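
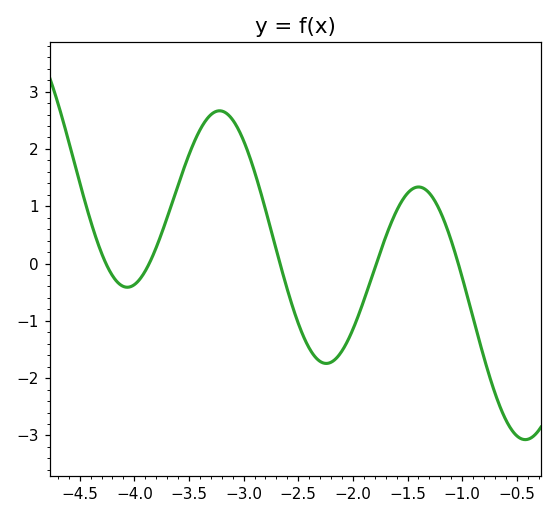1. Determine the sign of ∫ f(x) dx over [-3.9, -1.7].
positive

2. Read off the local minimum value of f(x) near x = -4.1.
-0.4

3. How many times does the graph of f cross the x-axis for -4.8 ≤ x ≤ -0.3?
5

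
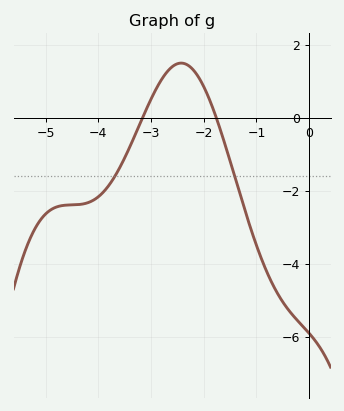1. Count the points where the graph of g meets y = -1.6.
2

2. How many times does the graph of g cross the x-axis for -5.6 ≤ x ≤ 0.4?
2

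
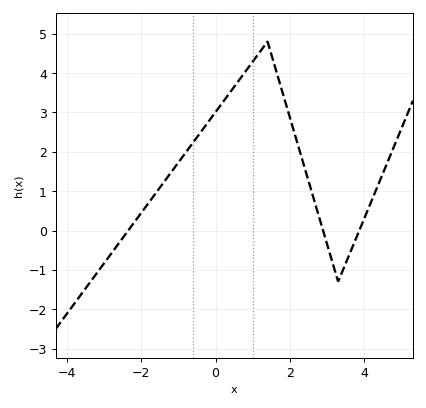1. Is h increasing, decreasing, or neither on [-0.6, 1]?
increasing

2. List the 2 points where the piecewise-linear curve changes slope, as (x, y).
(1.4, 4.8); (3.3, -1.3)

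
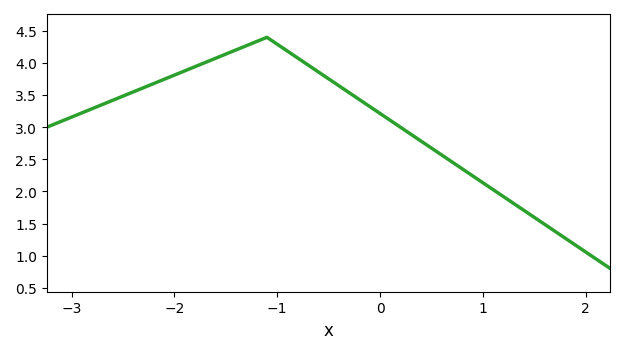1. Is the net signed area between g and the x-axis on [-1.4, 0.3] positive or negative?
positive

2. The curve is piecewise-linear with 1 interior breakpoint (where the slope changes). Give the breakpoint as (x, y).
(-1.1, 4.4)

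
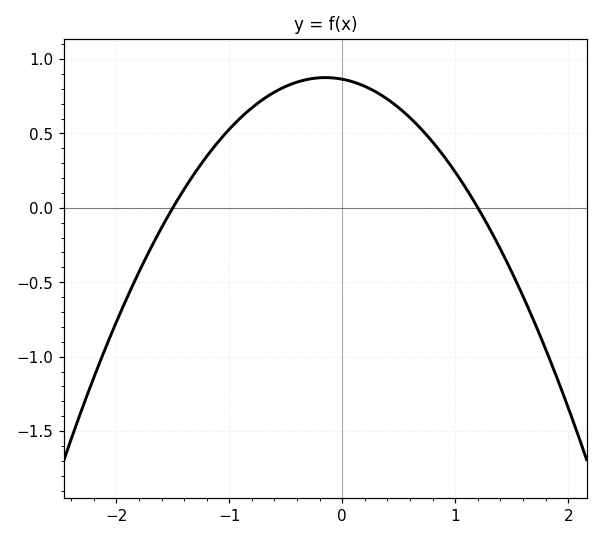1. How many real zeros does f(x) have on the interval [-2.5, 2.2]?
2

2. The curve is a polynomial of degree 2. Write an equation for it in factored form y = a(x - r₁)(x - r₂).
y = -0.48(x + 1.5)(x - 1.2)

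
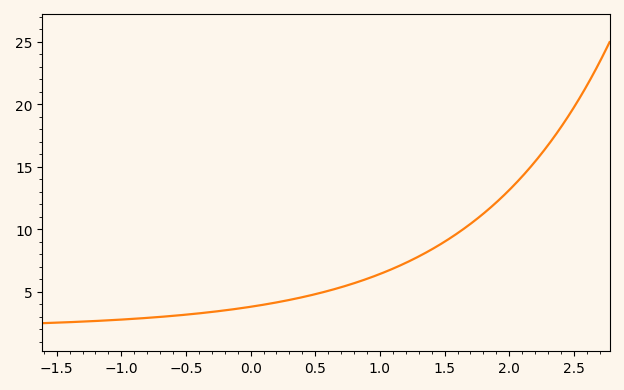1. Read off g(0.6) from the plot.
5.08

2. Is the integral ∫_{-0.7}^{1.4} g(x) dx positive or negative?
positive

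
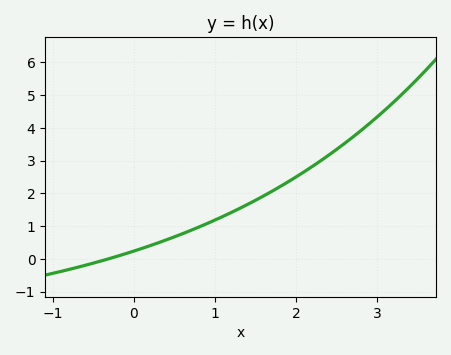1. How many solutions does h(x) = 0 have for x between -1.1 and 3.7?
1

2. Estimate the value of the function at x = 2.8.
3.92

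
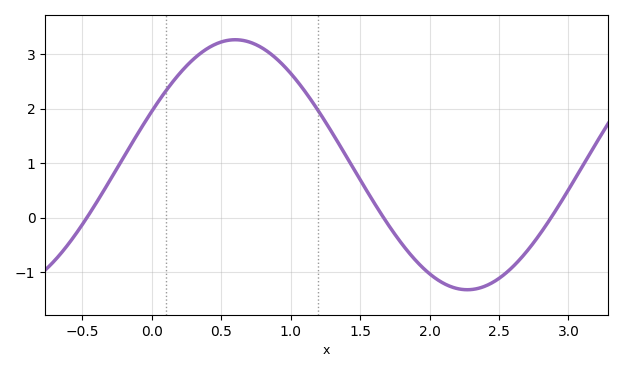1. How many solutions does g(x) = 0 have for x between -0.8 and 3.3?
3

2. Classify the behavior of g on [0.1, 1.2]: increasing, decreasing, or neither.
neither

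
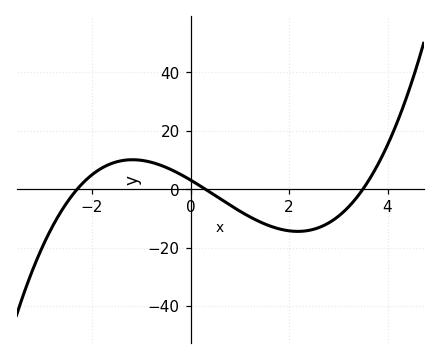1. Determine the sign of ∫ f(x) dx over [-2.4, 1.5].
positive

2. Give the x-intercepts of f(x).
-2.3, 0.3, 3.5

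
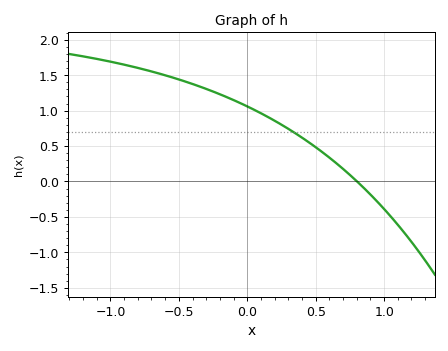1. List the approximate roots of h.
0.8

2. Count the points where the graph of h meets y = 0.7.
1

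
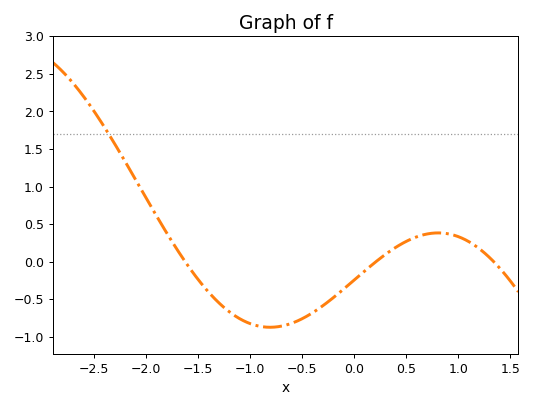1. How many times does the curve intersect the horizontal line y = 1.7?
1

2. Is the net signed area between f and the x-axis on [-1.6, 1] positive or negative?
negative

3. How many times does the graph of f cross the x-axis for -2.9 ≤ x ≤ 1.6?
3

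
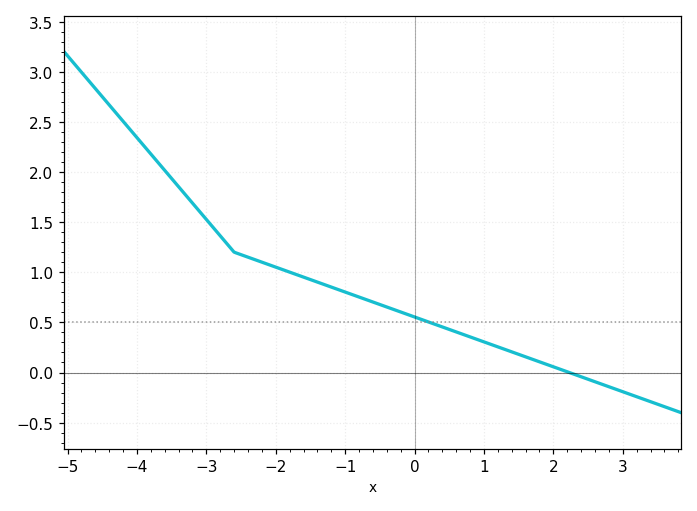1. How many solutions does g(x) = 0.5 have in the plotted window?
1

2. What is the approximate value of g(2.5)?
-0.067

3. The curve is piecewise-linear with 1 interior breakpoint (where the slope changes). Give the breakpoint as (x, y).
(-2.6, 1.2)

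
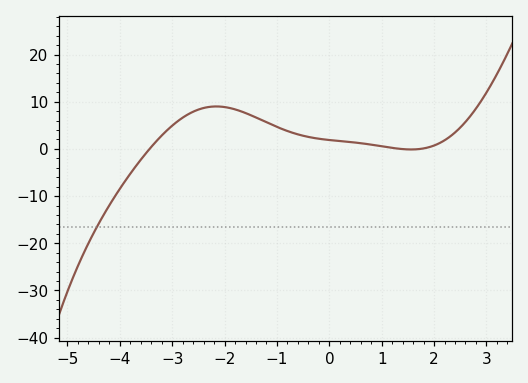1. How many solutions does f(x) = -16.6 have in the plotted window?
1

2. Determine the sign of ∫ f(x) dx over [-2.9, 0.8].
positive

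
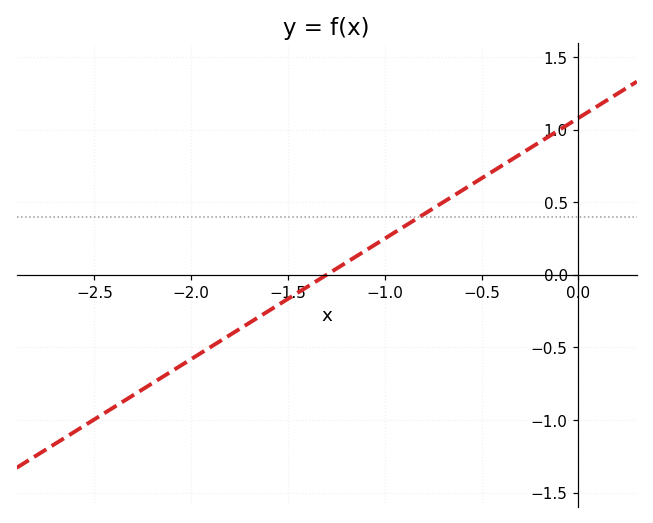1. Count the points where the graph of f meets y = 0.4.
1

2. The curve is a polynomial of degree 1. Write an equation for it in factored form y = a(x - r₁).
y = 0.83(x + 1.3)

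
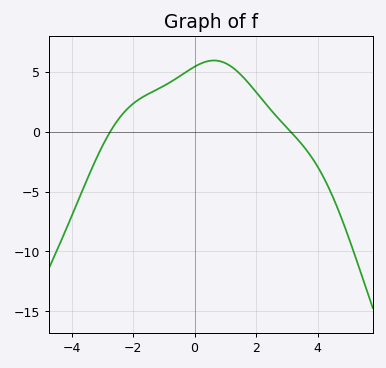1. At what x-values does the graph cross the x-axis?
-2.8, 3.2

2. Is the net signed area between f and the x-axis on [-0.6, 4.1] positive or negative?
positive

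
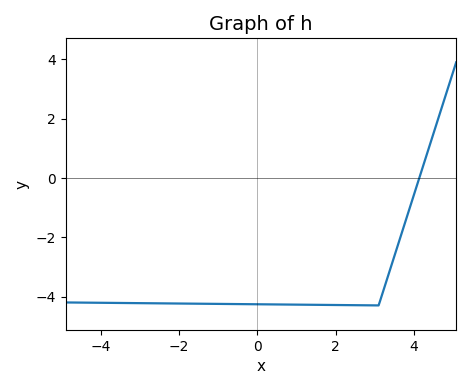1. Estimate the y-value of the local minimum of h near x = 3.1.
-4.3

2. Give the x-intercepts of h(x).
4.14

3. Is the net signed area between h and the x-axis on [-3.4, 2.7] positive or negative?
negative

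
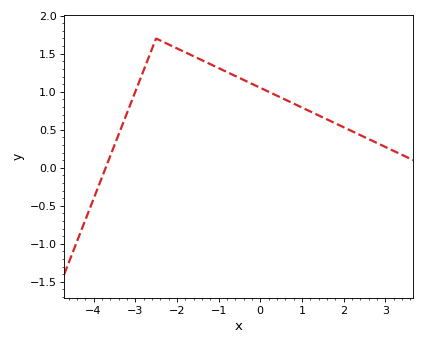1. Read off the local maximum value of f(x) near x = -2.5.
1.7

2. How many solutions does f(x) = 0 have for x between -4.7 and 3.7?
1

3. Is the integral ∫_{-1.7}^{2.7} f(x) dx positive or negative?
positive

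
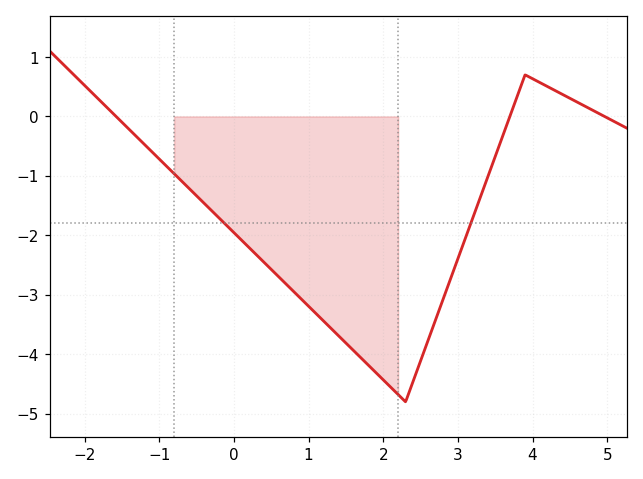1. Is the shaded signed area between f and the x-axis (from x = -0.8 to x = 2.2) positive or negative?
negative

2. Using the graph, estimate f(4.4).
0.371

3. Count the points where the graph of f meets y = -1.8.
2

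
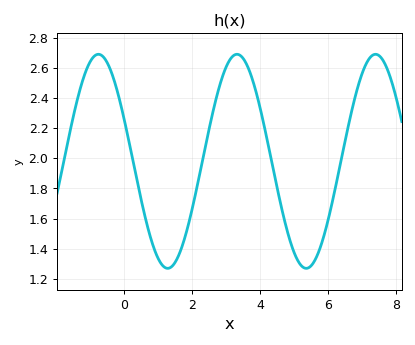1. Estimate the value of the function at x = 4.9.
1.45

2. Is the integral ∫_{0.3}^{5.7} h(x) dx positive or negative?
positive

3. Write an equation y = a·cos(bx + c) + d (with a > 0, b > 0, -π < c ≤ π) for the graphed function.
y = 0.71cos(1.54x + 1.16) + 1.98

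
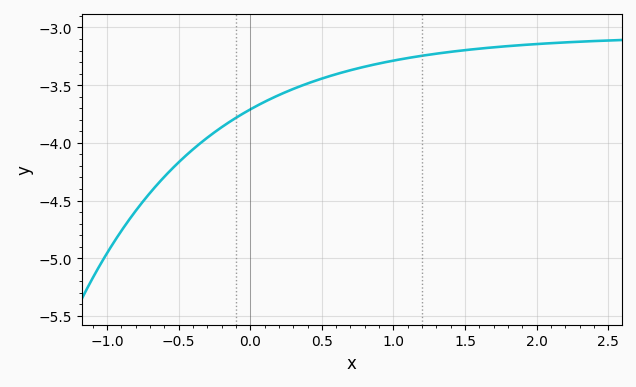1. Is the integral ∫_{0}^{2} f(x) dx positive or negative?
negative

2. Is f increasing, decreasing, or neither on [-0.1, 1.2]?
increasing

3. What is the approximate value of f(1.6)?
-3.2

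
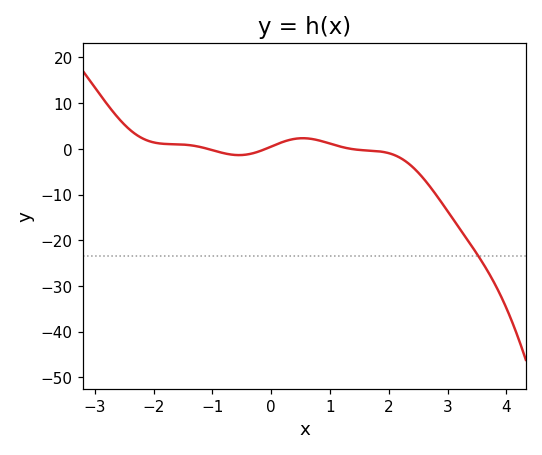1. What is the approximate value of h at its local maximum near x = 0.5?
2.33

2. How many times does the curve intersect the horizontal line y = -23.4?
1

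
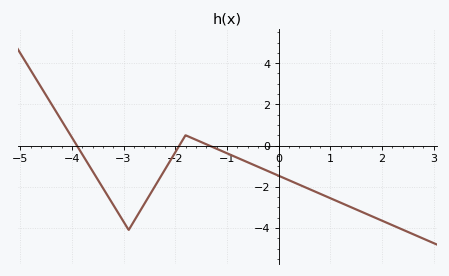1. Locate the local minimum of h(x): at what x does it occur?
-2.9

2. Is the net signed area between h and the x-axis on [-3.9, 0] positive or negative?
negative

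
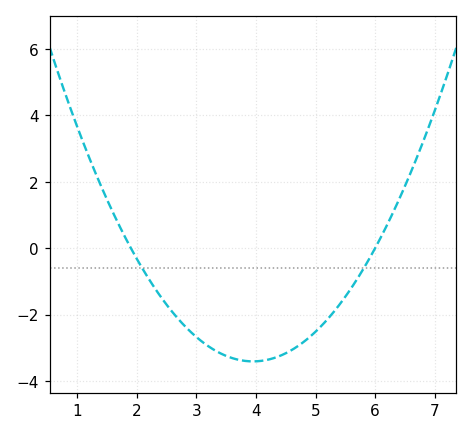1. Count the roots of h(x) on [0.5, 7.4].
2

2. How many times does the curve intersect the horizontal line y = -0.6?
2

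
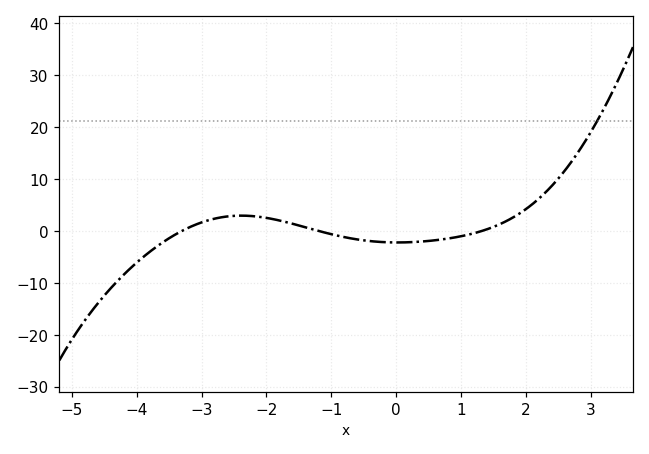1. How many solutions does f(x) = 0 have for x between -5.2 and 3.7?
3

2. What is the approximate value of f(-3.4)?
-1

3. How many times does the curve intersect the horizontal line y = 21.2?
1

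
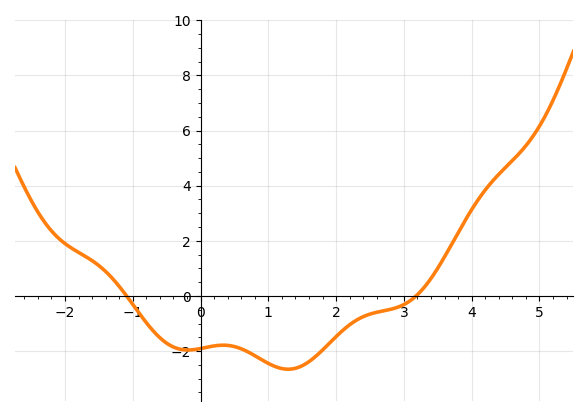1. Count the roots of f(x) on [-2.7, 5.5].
2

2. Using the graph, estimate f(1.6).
-2.4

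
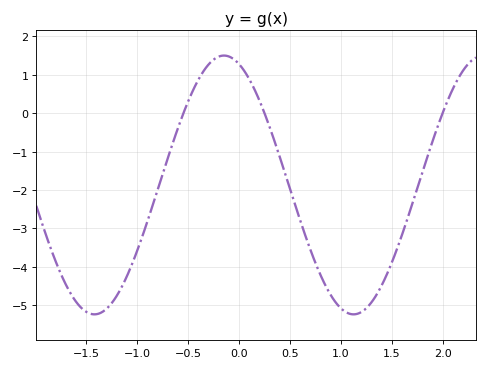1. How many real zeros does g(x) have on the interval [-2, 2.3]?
3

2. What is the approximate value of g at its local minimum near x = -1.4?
-5.2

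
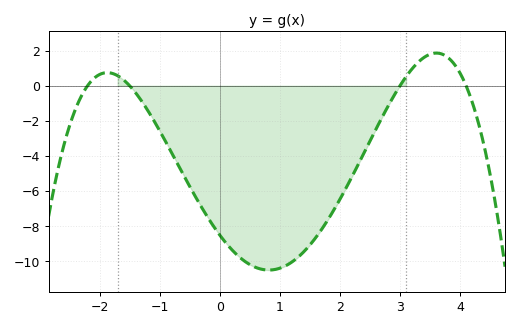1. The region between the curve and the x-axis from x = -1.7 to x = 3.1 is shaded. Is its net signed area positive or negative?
negative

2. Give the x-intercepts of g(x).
-2.2, -1.5, 3, 4.1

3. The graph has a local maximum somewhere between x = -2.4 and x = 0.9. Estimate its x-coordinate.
-1.87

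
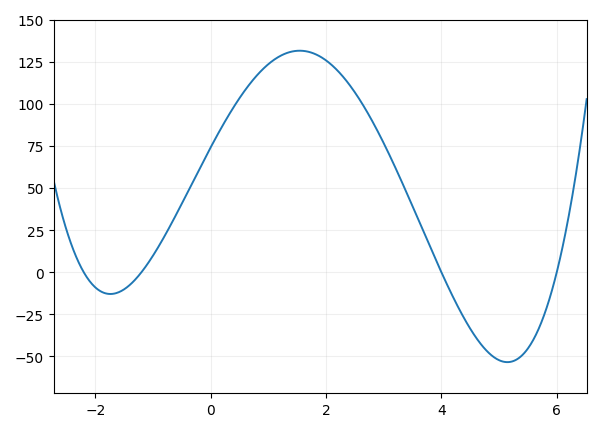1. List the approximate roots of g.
-2.2, -1.2, 4, 6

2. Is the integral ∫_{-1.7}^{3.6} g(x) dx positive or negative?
positive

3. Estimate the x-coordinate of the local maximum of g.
1.6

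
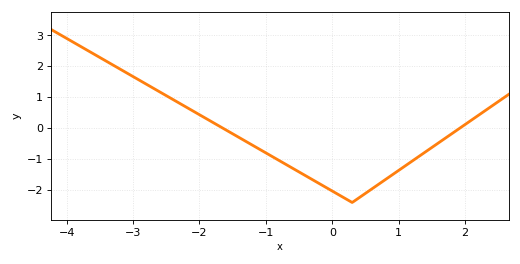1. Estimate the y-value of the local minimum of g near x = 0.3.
-2.4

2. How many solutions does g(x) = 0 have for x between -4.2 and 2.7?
2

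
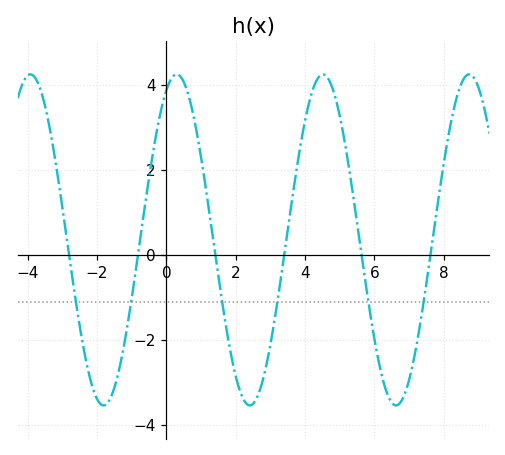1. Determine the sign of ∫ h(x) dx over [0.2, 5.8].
positive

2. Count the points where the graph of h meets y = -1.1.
6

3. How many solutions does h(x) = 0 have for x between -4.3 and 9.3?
6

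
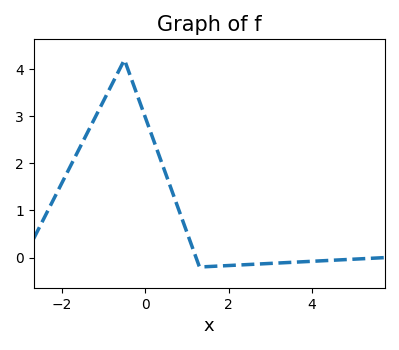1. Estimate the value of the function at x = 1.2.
0.044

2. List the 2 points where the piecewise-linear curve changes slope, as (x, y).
(-0.5, 4.2); (1.3, -0.2)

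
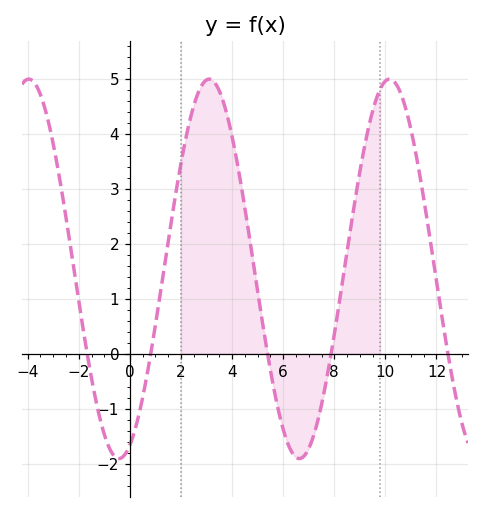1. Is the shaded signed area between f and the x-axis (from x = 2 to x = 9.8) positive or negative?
positive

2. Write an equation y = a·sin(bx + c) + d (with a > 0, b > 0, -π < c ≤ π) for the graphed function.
y = 3.45sin(0.89x - 1.2) + 1.54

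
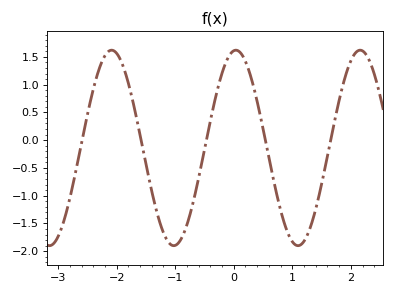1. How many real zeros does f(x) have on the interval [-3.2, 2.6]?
5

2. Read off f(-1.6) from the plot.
0.093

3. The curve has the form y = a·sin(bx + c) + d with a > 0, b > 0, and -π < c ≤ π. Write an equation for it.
y = 1.76sin(2.96x + 1.46) - 0.14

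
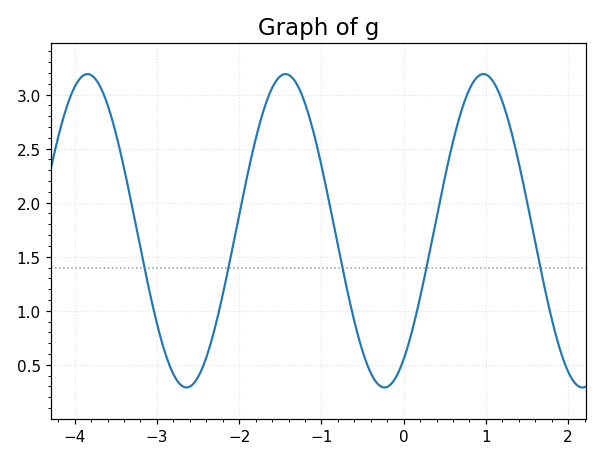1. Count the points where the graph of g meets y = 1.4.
5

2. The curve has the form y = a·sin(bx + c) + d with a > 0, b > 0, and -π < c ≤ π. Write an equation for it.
y = 1.45sin(2.61x - 0.962) + 1.74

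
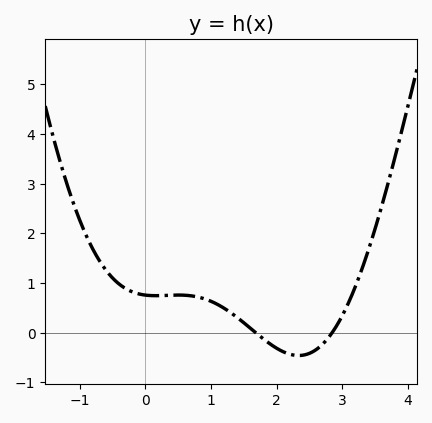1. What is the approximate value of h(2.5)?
-0.4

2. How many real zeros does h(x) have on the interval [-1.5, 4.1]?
2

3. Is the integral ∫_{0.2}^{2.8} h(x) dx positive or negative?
positive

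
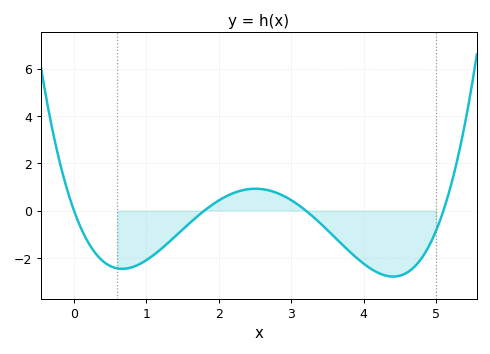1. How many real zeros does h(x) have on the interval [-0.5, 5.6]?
4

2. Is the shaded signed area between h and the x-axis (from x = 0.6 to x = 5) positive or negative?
negative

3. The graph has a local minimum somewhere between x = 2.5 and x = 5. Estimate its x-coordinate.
4.4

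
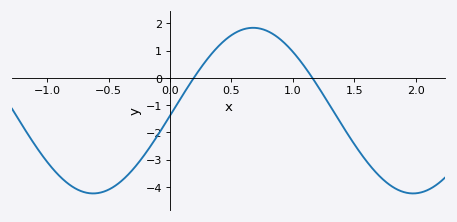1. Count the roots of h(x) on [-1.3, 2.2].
2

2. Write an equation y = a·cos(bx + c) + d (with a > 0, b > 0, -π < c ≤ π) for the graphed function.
y = 3.04cos(2.4x - 1.6) - 1.2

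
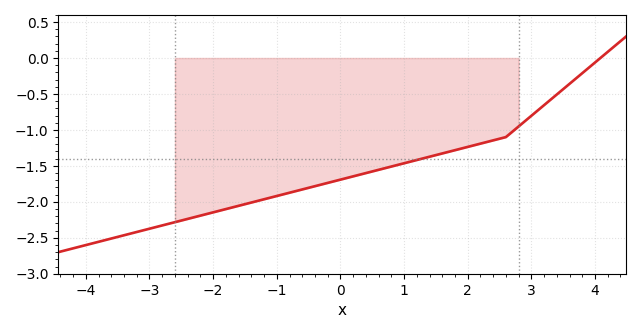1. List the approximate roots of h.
4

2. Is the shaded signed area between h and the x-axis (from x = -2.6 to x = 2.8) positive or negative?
negative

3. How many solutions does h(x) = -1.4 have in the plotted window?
1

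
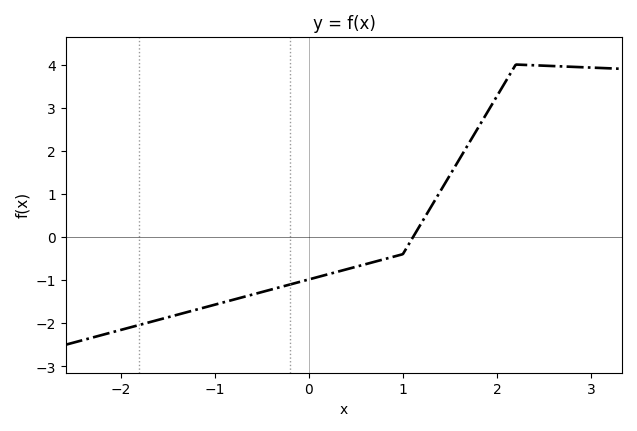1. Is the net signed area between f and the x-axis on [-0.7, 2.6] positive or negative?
positive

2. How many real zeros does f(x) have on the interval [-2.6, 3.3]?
1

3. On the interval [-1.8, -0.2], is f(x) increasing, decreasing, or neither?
increasing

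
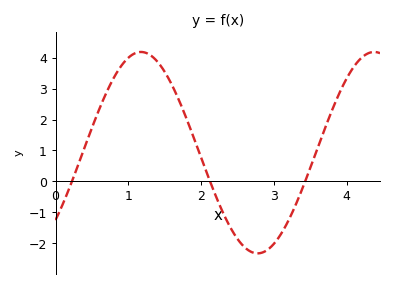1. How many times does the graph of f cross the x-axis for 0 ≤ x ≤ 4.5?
3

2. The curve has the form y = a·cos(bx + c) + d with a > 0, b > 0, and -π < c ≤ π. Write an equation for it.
y = 3.25cos(1.96x - 2.3) + 0.93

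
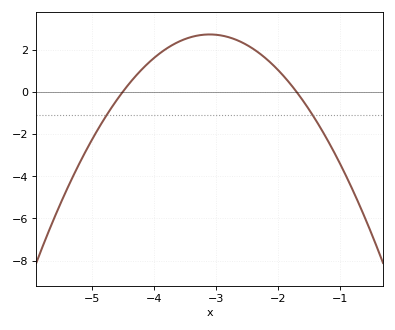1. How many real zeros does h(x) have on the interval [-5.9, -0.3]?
2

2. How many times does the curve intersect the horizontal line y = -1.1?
2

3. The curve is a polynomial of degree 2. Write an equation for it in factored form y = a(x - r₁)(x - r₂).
y = -1.39(x + 4.5)(x + 1.7)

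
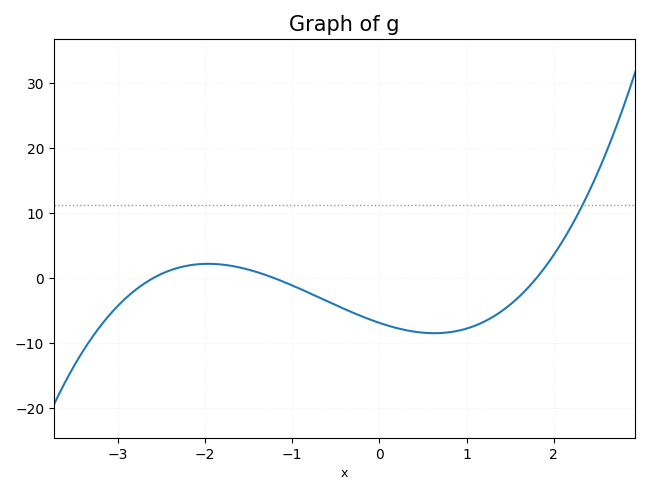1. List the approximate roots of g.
-2.6, -1.2, 1.8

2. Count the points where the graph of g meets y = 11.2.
1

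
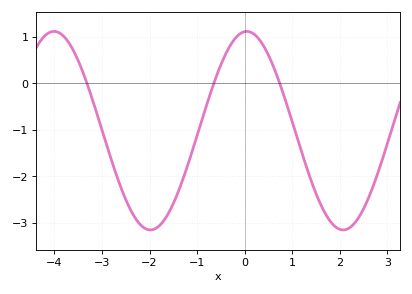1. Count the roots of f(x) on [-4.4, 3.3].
3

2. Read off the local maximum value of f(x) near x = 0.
1.1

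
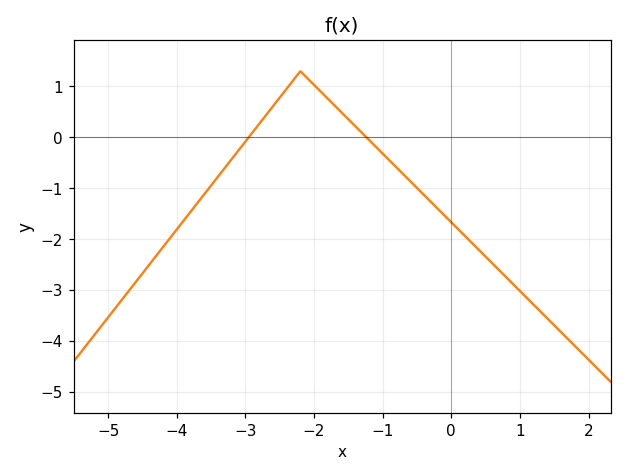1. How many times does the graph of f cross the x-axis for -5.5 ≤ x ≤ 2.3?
2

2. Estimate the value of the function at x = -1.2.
0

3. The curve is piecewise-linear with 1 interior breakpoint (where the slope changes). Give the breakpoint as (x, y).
(-2.2, 1.3)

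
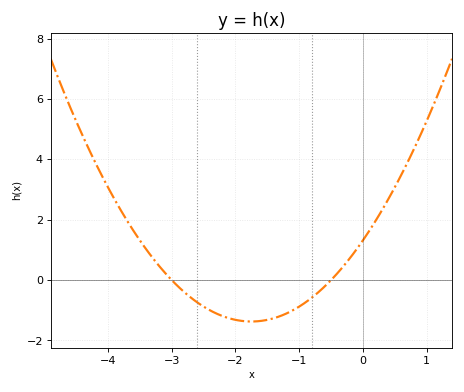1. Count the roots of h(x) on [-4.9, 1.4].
2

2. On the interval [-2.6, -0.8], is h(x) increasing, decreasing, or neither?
neither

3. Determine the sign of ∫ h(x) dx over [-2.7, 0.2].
negative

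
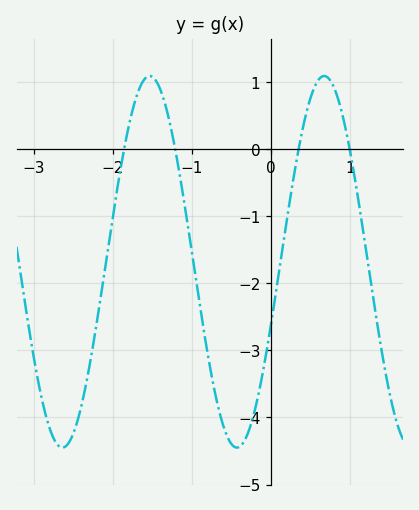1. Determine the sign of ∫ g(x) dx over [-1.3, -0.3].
negative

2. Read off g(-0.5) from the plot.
-4.4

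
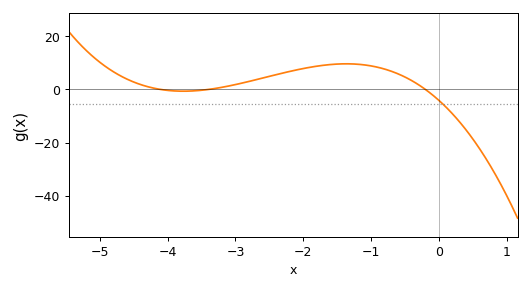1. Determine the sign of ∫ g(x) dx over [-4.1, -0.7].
positive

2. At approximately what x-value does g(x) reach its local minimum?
-3.8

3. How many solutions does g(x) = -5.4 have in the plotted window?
1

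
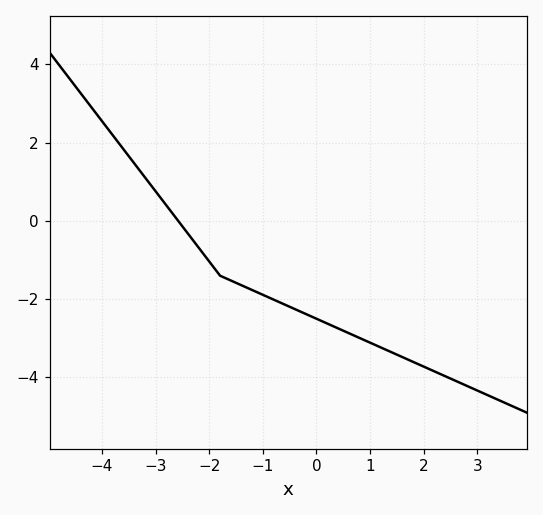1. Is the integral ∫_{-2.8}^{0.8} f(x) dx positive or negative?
negative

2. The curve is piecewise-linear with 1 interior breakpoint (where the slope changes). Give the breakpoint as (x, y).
(-1.8, -1.4)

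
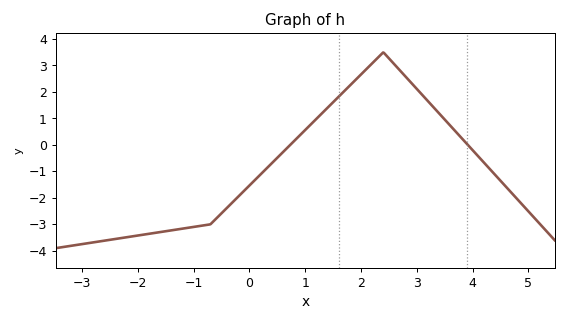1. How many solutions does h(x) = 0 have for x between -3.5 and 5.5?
2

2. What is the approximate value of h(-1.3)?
-3.19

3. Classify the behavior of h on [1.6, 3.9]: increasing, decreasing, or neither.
neither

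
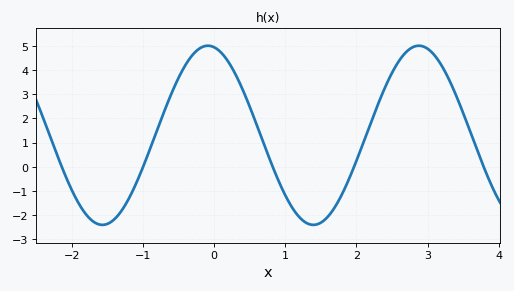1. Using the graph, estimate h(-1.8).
-2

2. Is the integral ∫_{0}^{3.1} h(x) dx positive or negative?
positive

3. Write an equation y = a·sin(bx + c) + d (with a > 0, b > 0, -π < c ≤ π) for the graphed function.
y = 3.71sin(2.1x + 1.8) + 1.3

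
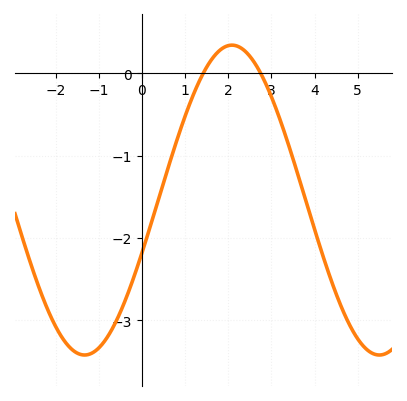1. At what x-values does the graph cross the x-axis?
1.42, 2.75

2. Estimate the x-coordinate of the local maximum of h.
2.09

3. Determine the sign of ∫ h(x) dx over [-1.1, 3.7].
negative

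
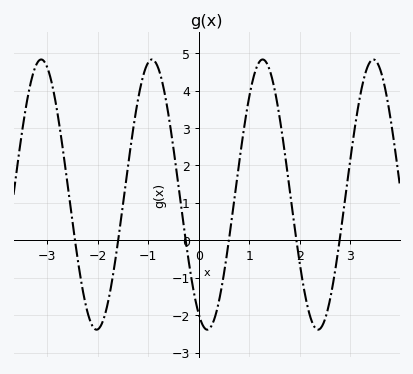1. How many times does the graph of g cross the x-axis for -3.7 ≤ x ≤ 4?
6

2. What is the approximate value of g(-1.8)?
-1.7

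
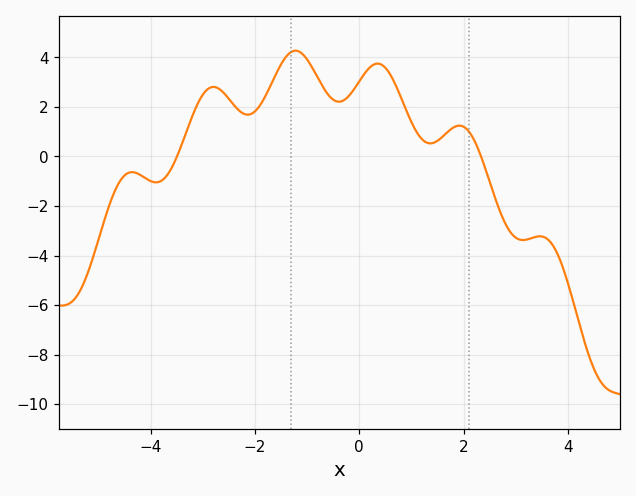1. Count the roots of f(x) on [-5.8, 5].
2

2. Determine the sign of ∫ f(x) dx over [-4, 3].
positive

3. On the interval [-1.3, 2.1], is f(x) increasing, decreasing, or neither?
neither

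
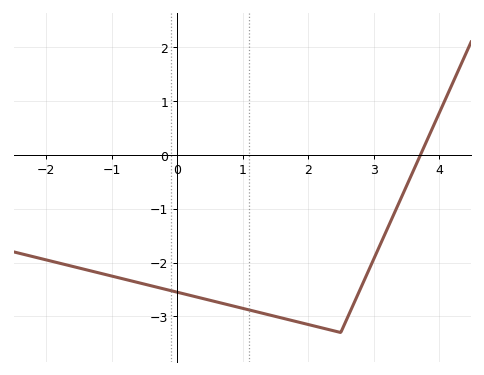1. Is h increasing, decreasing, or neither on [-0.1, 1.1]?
decreasing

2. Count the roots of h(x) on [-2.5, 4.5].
1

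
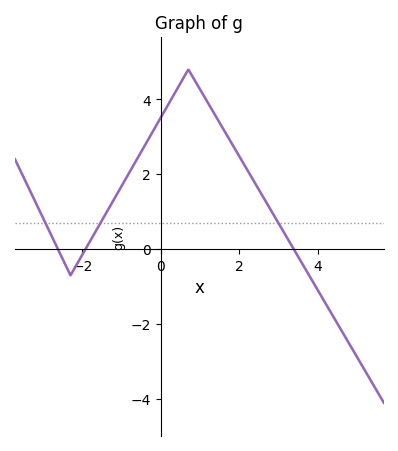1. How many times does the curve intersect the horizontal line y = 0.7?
3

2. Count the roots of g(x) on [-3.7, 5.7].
3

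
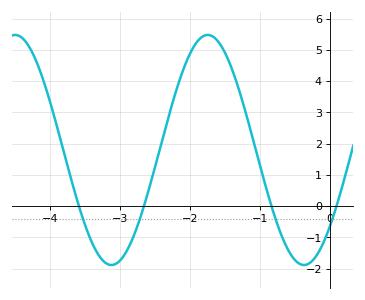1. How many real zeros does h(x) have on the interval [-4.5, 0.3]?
4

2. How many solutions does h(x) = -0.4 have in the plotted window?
4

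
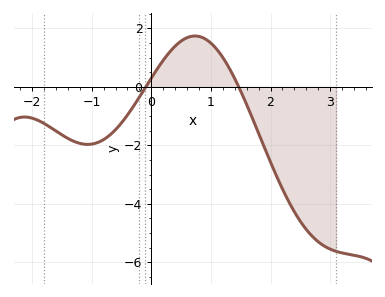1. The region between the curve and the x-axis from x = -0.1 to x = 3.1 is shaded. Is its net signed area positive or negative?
negative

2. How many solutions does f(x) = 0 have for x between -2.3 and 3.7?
2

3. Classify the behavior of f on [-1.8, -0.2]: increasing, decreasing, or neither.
neither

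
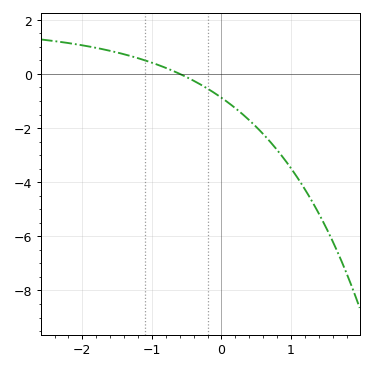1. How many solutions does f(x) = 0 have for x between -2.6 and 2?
1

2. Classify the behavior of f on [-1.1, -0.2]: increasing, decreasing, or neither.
decreasing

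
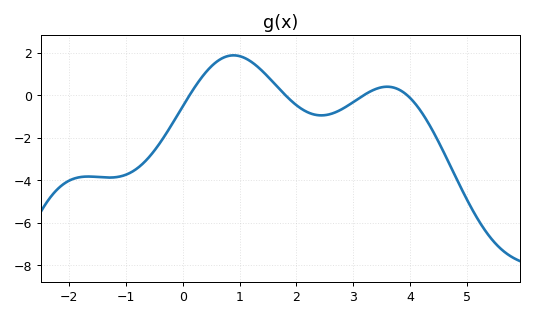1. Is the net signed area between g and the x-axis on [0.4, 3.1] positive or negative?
positive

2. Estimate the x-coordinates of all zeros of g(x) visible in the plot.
0.2, 1.8, 3.2, 4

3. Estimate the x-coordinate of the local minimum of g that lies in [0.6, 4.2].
2.4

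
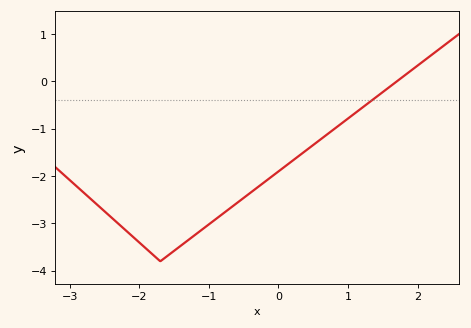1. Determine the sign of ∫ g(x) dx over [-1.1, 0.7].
negative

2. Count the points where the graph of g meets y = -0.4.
1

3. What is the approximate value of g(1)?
-0.8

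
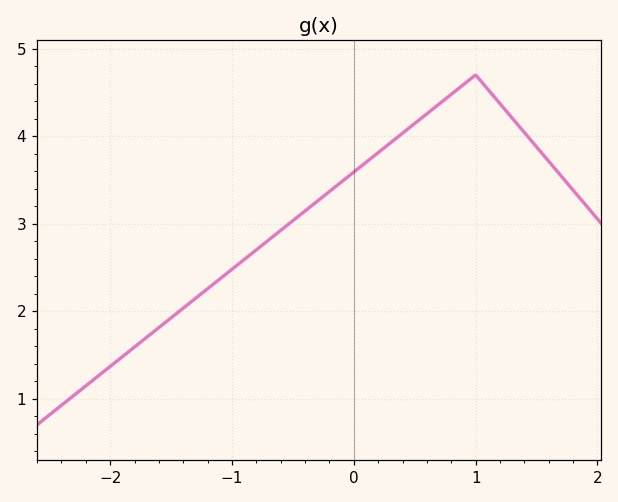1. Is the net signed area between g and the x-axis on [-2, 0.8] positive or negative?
positive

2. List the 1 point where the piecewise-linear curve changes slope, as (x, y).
(1, 4.7)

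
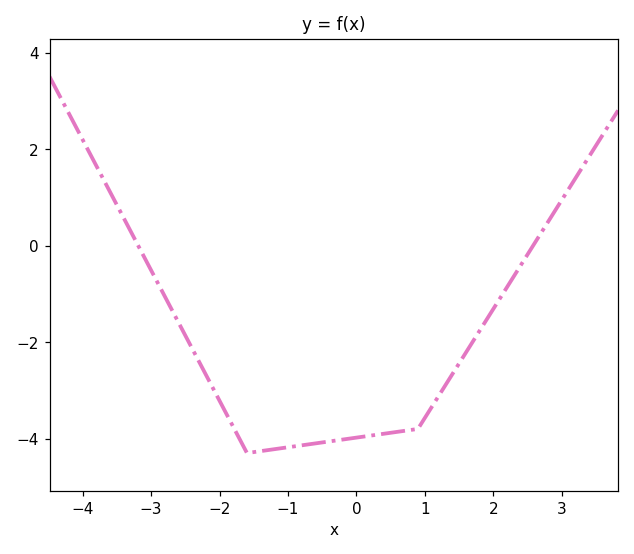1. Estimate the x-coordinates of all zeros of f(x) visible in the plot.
-3.19, 2.58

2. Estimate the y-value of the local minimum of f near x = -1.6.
-4.3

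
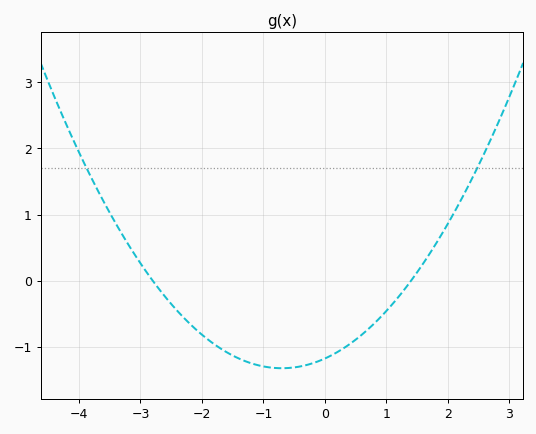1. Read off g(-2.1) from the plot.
-0.735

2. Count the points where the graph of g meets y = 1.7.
2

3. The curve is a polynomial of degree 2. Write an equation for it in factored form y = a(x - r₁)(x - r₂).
y = 0.3(x + 2.8)(x - 1.4)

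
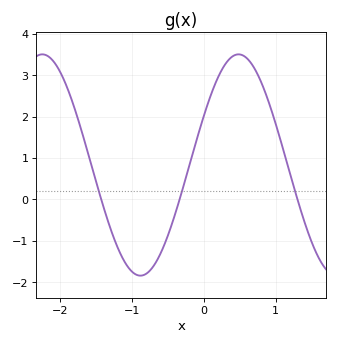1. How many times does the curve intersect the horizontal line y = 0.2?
3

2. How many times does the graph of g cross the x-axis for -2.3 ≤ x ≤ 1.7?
3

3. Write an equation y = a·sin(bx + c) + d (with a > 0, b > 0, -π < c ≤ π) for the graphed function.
y = 2.67sin(2.3x + 0.462) + 0.83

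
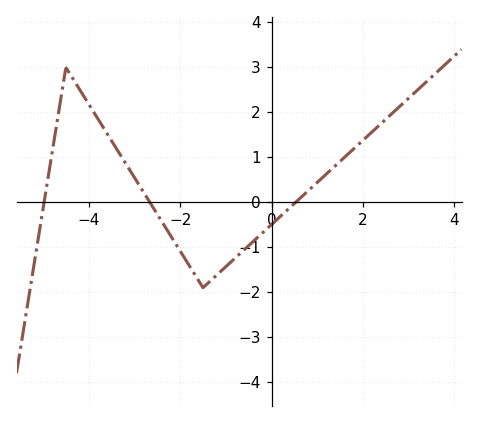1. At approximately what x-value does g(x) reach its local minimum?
-1.6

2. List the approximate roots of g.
-5, -2.6, 0.6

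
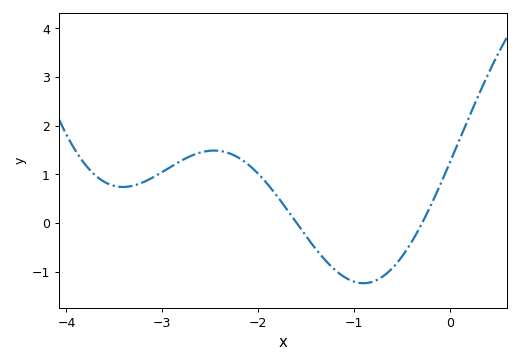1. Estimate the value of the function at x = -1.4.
-0.529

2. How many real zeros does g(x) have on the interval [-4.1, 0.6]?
2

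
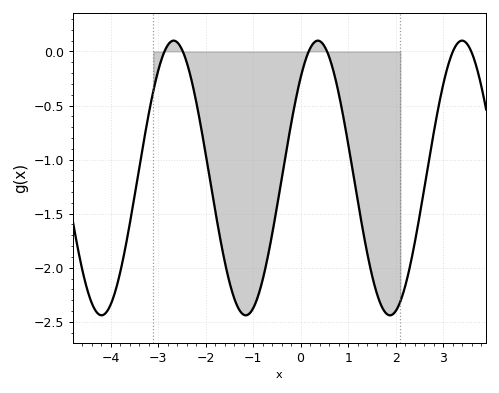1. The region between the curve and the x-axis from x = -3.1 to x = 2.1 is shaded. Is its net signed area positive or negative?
negative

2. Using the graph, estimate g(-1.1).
-2.43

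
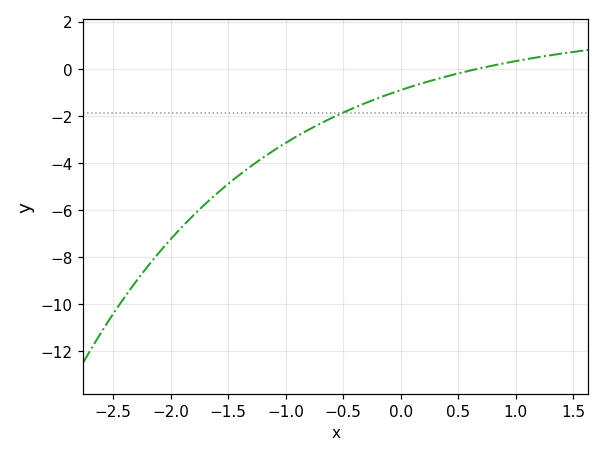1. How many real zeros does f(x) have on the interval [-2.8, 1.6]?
1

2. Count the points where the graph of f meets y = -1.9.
1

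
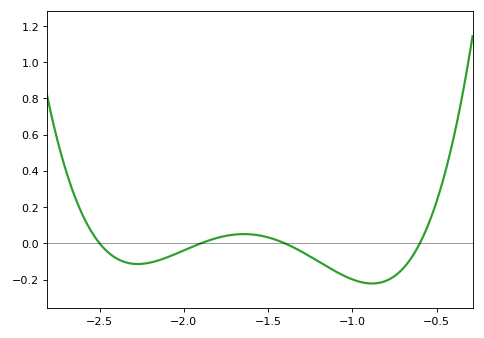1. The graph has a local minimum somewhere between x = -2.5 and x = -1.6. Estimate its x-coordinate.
-2.25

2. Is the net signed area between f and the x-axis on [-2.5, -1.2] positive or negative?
negative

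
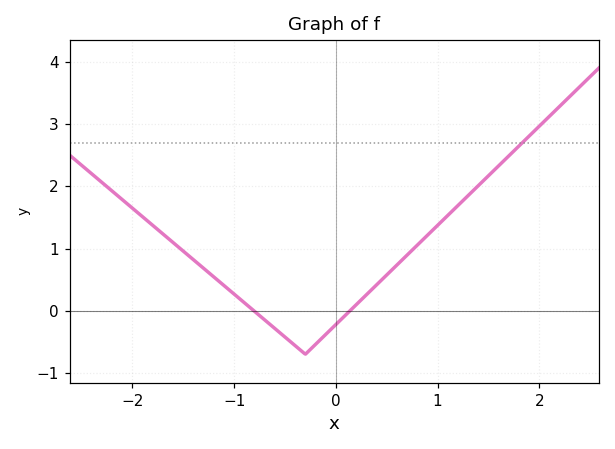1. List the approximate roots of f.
-0.8, 0.1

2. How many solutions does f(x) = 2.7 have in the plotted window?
1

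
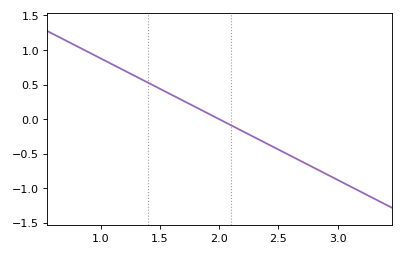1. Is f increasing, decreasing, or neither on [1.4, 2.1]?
decreasing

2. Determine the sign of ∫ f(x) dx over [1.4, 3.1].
negative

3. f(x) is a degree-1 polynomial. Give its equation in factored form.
y = -0.88(x - 2)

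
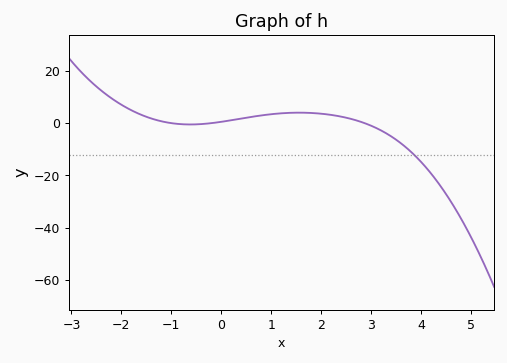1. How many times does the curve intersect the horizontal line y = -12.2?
1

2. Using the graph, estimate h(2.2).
4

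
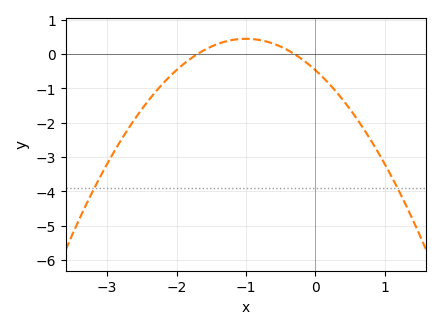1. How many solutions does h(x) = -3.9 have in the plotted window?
2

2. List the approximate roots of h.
-1.7, -0.3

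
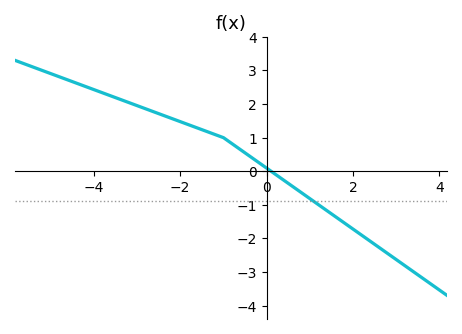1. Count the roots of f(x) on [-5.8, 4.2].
1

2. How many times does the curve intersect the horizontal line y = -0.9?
1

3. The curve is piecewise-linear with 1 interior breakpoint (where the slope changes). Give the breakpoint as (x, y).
(-1, 1)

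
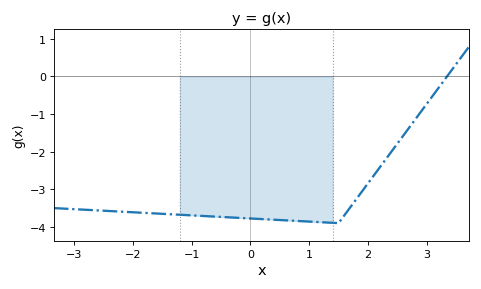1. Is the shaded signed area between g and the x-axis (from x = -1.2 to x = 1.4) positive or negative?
negative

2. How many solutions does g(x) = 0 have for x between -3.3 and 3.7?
1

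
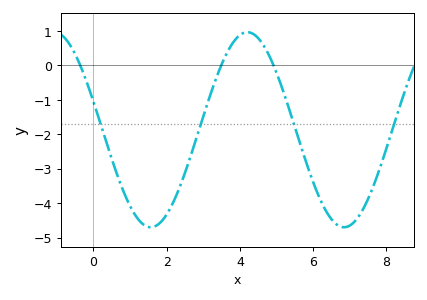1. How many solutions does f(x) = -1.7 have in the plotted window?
4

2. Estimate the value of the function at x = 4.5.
0.8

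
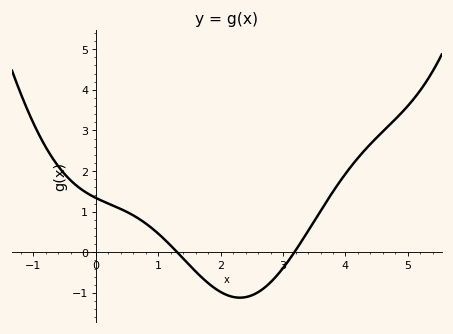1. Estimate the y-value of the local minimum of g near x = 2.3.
-1.1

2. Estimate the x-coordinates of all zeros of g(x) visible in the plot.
1.3, 3.2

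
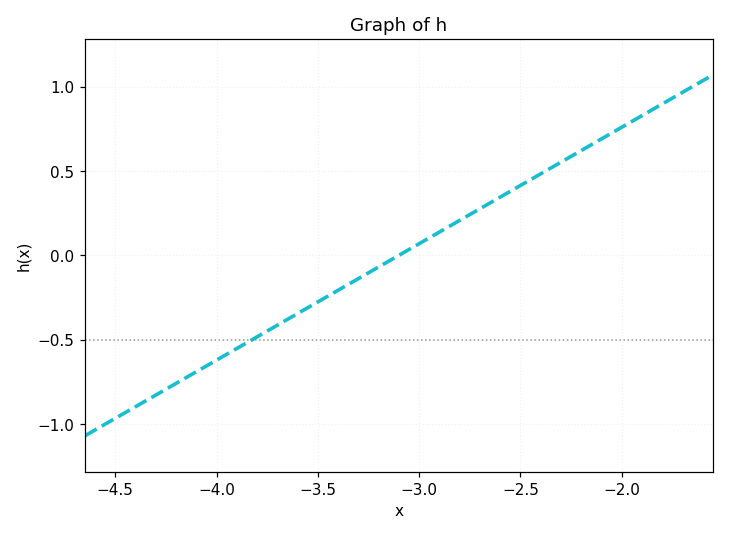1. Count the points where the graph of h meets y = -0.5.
1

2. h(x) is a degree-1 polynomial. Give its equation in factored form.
y = 0.69(x + 3.1)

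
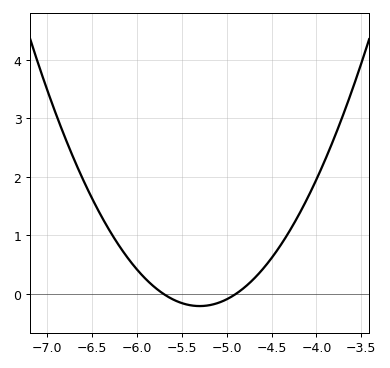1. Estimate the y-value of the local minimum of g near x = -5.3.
-0.2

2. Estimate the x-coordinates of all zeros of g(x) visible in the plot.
-5.7, -4.9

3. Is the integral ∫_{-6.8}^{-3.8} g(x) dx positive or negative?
positive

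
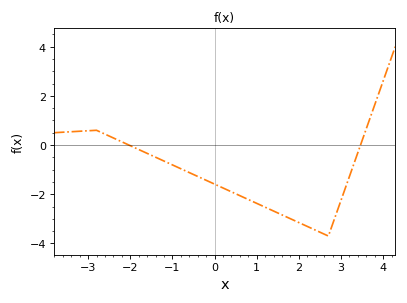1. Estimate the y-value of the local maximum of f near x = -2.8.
0.6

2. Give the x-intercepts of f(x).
-2, 3.4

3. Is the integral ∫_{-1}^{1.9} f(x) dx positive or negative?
negative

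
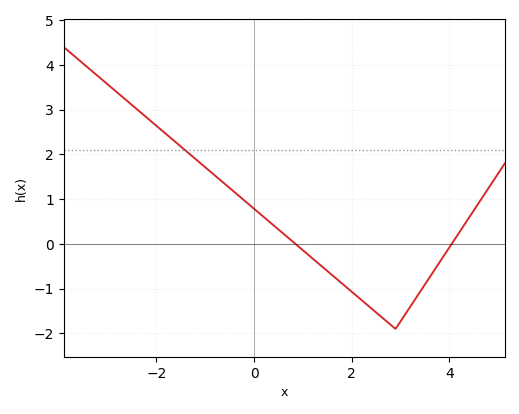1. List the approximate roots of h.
0.8, 4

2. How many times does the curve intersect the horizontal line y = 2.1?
1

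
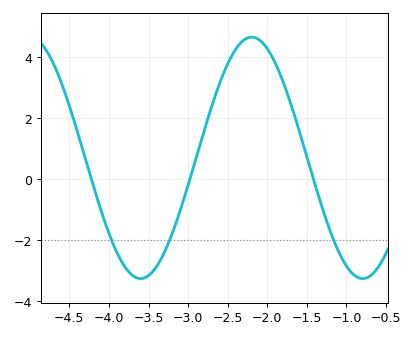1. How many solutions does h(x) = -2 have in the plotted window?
3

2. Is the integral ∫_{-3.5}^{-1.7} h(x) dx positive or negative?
positive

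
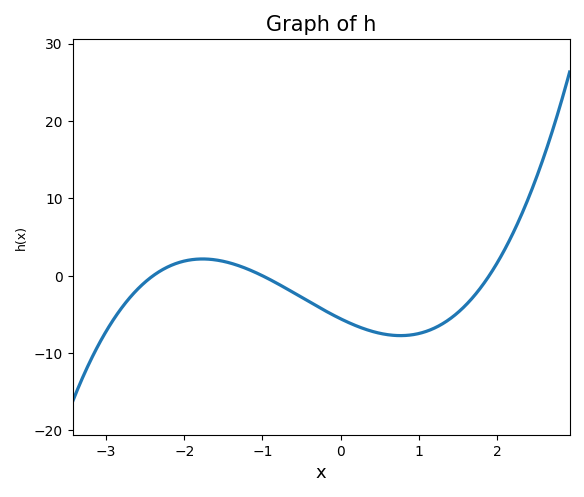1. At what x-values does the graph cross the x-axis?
-2.4, -1, 1.9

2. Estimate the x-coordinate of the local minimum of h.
0.8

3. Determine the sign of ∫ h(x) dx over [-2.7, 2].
negative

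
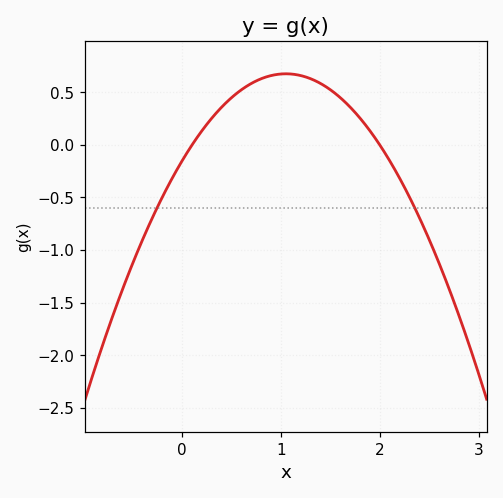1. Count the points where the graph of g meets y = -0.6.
2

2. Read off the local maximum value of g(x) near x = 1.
0.677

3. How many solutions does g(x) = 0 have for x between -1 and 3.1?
2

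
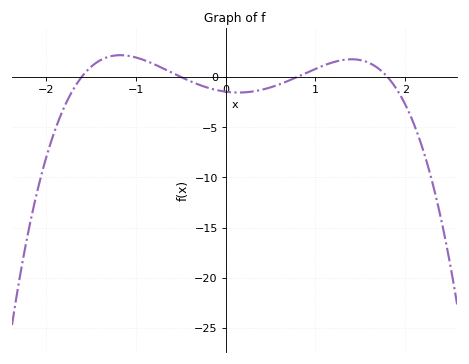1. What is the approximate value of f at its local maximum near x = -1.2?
2.16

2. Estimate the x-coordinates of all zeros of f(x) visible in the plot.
-1.6, -0.5, 0.8, 1.8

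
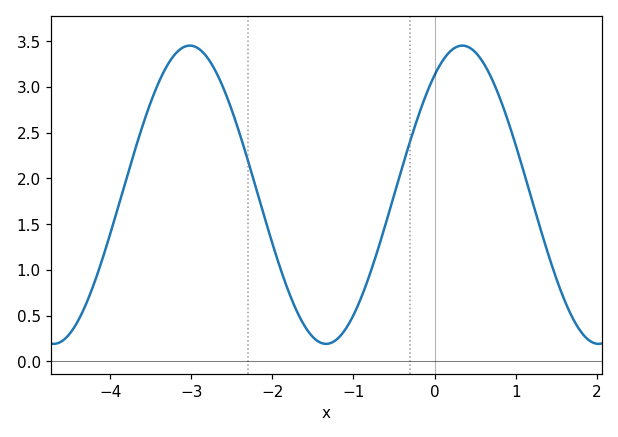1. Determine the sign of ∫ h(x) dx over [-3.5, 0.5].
positive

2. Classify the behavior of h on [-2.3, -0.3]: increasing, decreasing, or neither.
neither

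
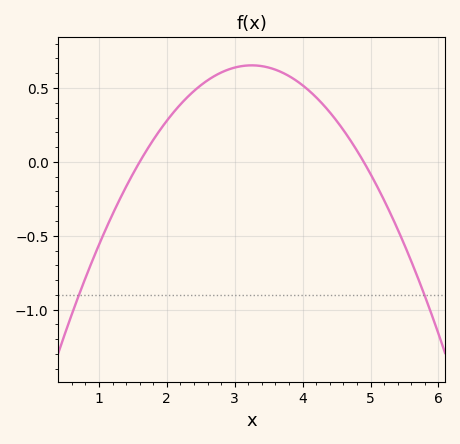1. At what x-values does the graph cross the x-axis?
1.6, 4.9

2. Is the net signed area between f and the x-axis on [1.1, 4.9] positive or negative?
positive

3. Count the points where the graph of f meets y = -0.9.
2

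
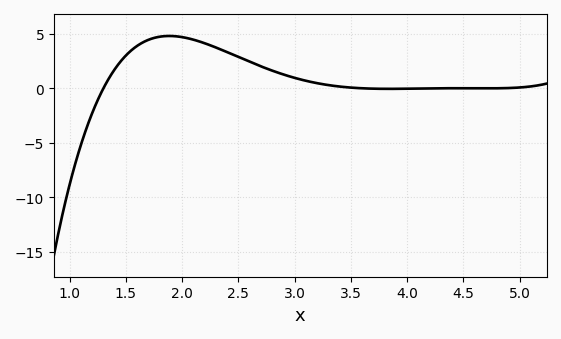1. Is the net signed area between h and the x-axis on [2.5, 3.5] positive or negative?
positive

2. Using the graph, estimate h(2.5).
3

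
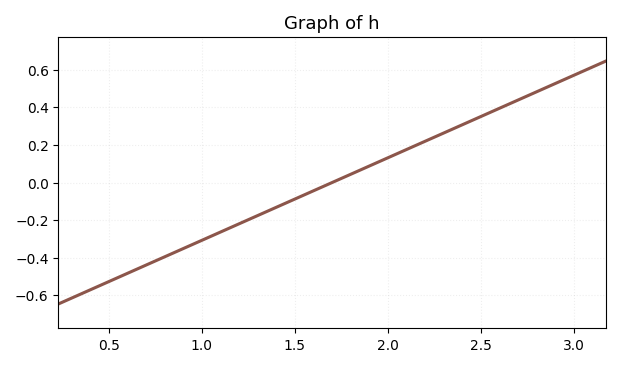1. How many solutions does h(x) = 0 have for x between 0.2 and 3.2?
1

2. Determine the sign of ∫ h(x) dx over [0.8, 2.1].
negative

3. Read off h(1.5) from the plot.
-0.08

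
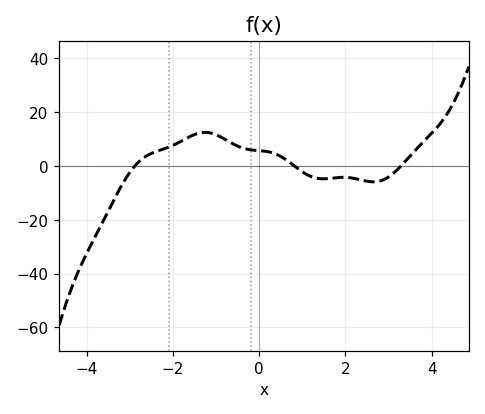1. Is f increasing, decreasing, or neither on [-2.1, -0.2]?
neither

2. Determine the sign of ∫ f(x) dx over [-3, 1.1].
positive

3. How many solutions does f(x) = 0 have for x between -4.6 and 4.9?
3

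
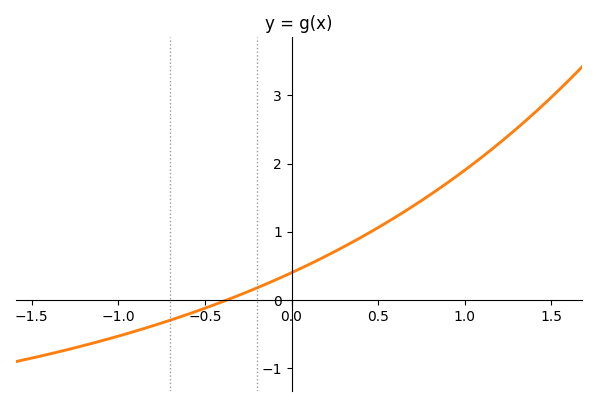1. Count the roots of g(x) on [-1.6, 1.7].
1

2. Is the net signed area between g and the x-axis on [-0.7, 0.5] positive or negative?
positive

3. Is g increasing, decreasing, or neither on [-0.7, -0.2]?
increasing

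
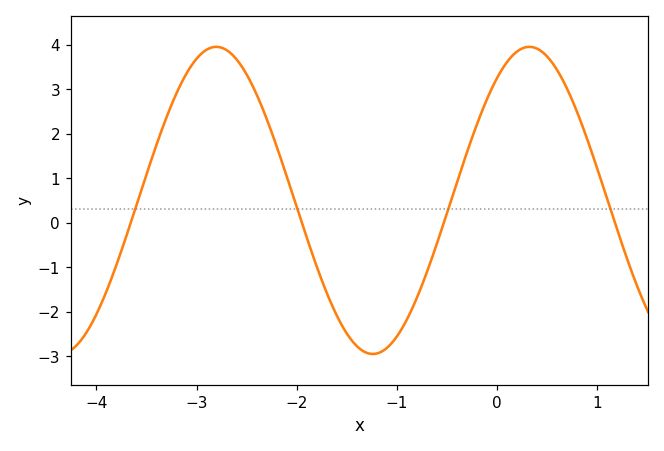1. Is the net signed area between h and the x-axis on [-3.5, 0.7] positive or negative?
positive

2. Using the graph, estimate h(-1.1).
-2.82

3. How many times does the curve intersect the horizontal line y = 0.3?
4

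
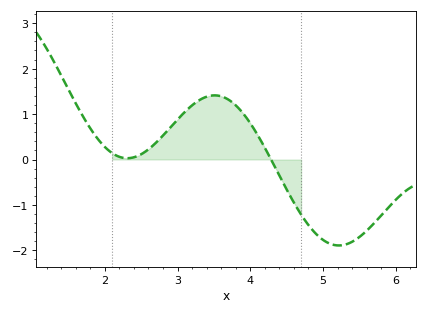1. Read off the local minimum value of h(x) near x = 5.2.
-1.89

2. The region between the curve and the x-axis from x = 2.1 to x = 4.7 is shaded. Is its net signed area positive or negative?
positive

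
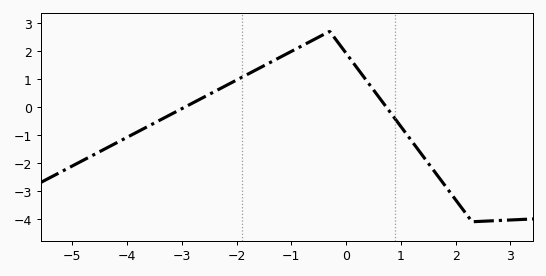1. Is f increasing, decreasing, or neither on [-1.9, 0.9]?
neither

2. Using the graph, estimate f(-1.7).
1.3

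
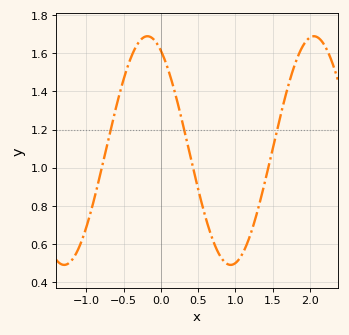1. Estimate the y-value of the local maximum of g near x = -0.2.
1.69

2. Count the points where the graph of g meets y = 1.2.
3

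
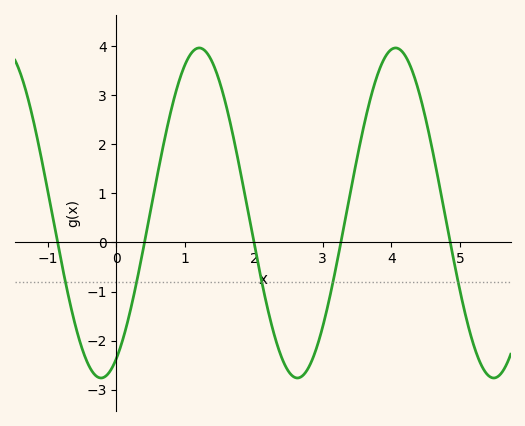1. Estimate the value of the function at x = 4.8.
0.4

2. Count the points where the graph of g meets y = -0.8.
5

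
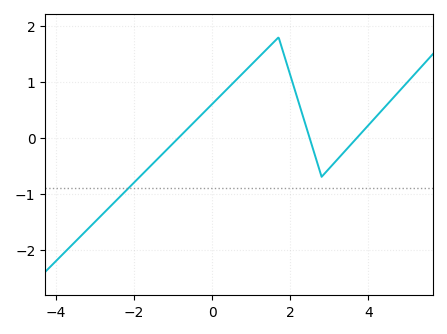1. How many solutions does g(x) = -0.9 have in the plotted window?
1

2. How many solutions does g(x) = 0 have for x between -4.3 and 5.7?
3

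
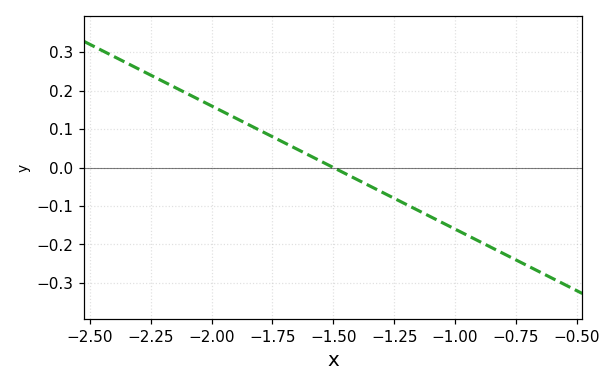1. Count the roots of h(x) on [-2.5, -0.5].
1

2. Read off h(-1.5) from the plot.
0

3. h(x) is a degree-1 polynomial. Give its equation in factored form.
y = -0.32(x + 1.5)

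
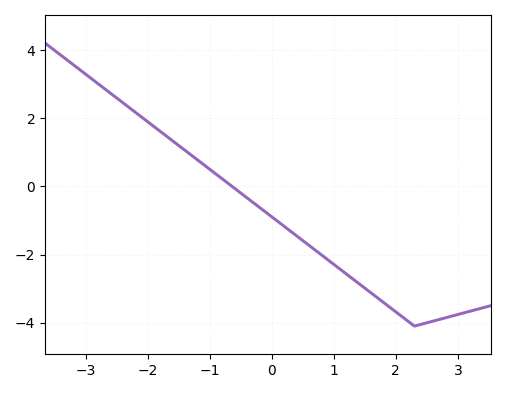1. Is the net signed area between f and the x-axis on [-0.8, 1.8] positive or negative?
negative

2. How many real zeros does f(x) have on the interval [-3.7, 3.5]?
1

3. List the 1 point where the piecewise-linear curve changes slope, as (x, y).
(2.3, -4.1)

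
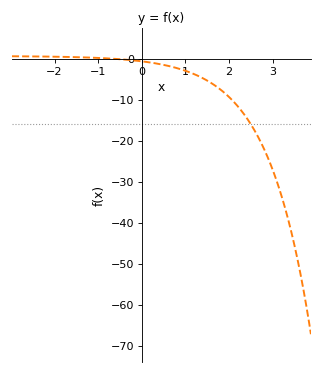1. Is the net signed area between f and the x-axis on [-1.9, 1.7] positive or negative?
negative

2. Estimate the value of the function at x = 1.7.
-7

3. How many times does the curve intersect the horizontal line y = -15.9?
1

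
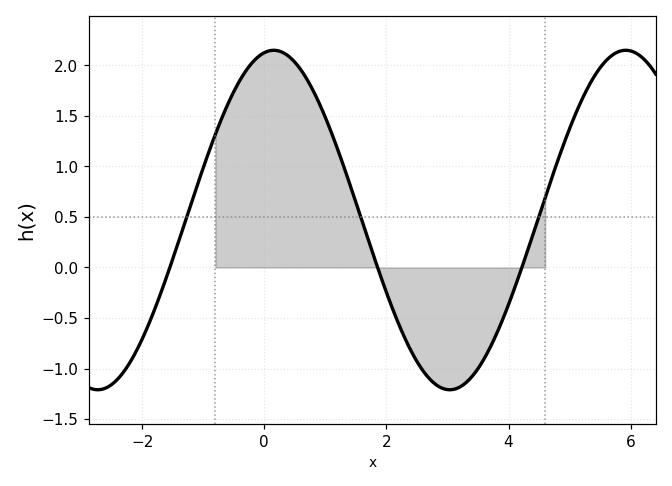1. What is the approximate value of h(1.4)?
0.827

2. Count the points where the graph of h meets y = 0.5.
3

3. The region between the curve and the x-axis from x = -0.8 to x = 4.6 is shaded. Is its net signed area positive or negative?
positive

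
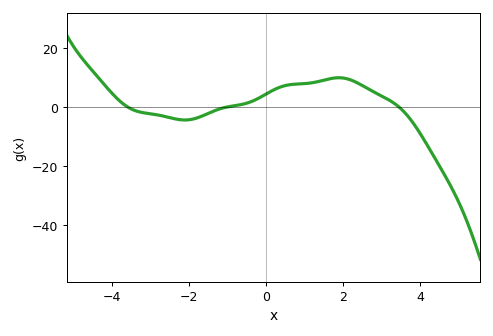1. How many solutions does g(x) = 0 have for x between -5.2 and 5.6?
3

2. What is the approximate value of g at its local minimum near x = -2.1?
-4.4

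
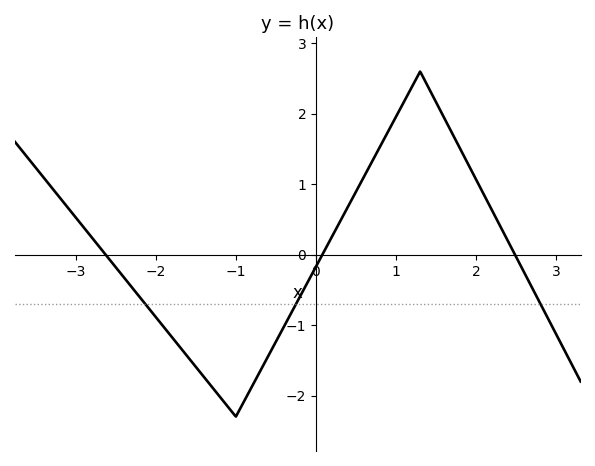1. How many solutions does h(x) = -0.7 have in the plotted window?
3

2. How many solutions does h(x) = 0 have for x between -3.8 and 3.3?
3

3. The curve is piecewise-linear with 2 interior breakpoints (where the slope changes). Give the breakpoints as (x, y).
(-1, -2.3); (1.3, 2.6)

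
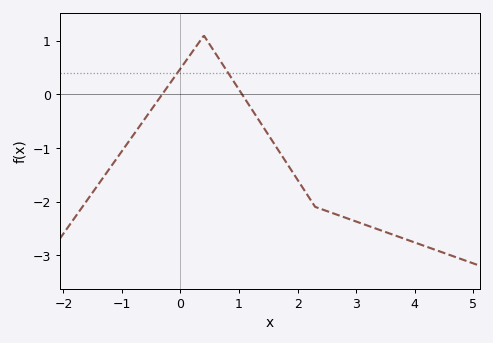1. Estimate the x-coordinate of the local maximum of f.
0.4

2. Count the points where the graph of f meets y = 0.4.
2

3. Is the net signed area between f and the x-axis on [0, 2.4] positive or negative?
negative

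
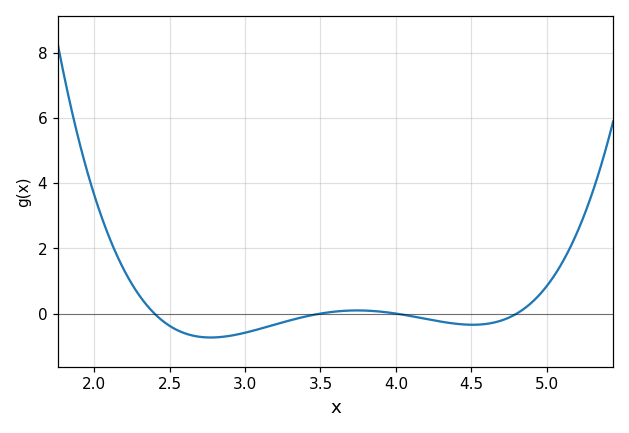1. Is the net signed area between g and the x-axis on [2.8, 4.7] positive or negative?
negative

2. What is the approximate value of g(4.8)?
0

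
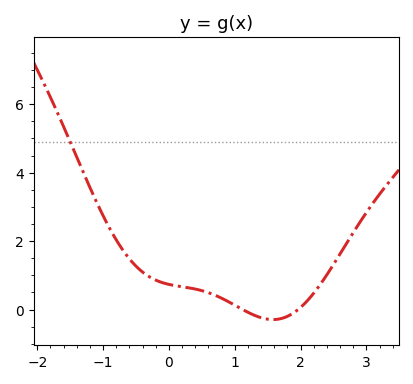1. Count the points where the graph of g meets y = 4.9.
1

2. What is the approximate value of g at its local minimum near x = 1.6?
-0.293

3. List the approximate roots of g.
1.12, 1.96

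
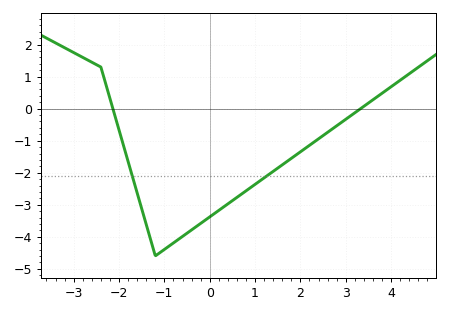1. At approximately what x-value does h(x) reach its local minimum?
-1.2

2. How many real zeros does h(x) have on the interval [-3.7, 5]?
2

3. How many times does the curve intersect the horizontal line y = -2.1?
2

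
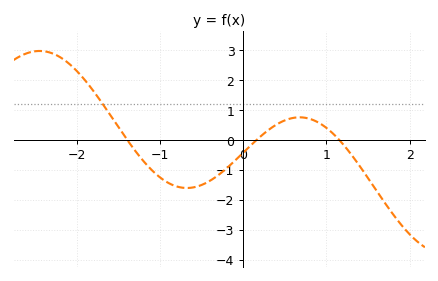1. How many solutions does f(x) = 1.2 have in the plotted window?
1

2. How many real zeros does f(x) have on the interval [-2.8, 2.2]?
3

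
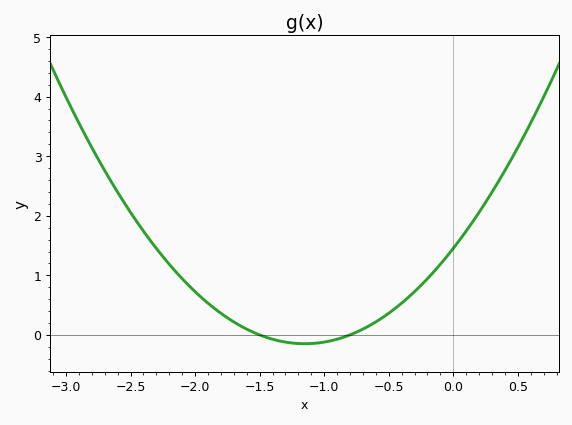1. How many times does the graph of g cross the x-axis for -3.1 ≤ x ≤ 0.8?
2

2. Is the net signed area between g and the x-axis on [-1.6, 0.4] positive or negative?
positive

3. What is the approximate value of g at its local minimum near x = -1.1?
-0.1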